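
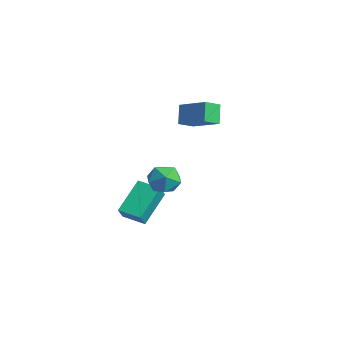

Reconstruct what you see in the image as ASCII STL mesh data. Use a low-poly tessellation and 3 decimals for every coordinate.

solid 
facet normal -0.496 0.324 0.805
outer loop
vertex -2.714 2.224 4.259
vertex -1.367 2.737 4.883
vertex -2.834 3.024 3.863
endloop
endfacet
facet normal -0.858 -0.325 -0.397
outer loop
vertex -2.313 2.683 3.017
vertex -2.714 2.224 4.259
vertex -2.834 3.024 3.863
endloop
endfacet
facet normal -0.497 0.324 0.805
outer loop
vertex -2.834 3.024 3.863
vertex -1.367 2.737 4.883
vertex -1.488 3.536 4.487
endloop
endfacet
facet normal -0.134 0.888 -0.440
outer loop
vertex -1.488 3.536 4.487
vertex -2.313 2.683 3.017
vertex -2.834 3.024 3.863
endloop
endfacet
facet normal 0.134 -0.888 0.440
outer loop
vertex -2.714 2.224 4.259
vertex -0.846 2.396 4.037
vertex -1.367 2.737 4.883
endloop
endfacet
facet normal -0.857 -0.327 -0.398
outer loop
vertex -2.192 1.884 3.413
vertex -2.714 2.224 4.259
vertex -2.313 2.683 3.017
endloop
endfacet
facet normal 0.134 -0.888 0.440
outer loop
vertex -2.192 1.884 3.413
vertex -0.846 2.396 4.037
vertex -2.714 2.224 4.259
endloop
endfacet
facet normal 0.858 0.327 0.397
outer loop
vertex -1.367 2.737 4.883
vertex -0.846 2.396 4.037
vertex -1.488 3.536 4.487
endloop
endfacet
facet normal -0.134 0.888 -0.440
outer loop
vertex -0.966 3.196 3.641
vertex -2.313 2.683 3.017
vertex -1.488 3.536 4.487
endloop
endfacet
facet normal 0.858 0.326 0.398
outer loop
vertex -1.488 3.536 4.487
vertex -0.846 2.396 4.037
vertex -0.966 3.196 3.641
endloop
endfacet
facet normal 0.496 -0.324 -0.805
outer loop
vertex -0.966 3.196 3.641
vertex -2.192 1.884 3.413
vertex -2.313 2.683 3.017
endloop
endfacet
facet normal 0.497 -0.324 -0.805
outer loop
vertex -0.846 2.396 4.037
vertex -2.192 1.884 3.413
vertex -0.966 3.196 3.641
endloop
endfacet
facet normal -0.376 0.223 0.900
outer loop
vertex 0.376 0.291 2.358
vertex -0.392 0.171 2.067
vertex 0.029 -0.463 2.4
endloop
endfacet
facet normal 0.272 -0.072 0.960
outer loop
vertex 0.376 0.291 2.358
vertex 0.029 -0.463 2.4
vertex 0.826 -0.384 2.18
endloop
endfacet
facet normal 0.733 0.332 0.595
outer loop
vertex 0.376 0.291 2.358
vertex 0.826 -0.384 2.18
vertex 0.898 0.298 1.711
endloop
endfacet
facet normal 0.370 0.876 0.308
outer loop
vertex 0.376 0.291 2.358
vertex 0.898 0.298 1.711
vertex 0.144 0.641 1.641
endloop
endfacet
facet normal -0.315 0.809 0.497
outer loop
vertex 0.376 0.291 2.358
vertex 0.144 0.641 1.641
vertex -0.392 0.171 2.067
endloop
endfacet
facet normal 0.251 -0.716 0.652
outer loop
vertex 0.826 -0.384 2.18
vertex 0.029 -0.463 2.4
vertex 0.336 -0.921 1.779
endloop
endfacet
facet normal -0.797 -0.238 0.555
outer loop
vertex 0.029 -0.463 2.4
vertex -0.392 0.171 2.067
vertex -0.418 -0.578 1.709
endloop
endfacet
facet normal -0.698 0.709 -0.096
outer loop
vertex -0.392 0.171 2.067
vertex 0.144 0.641 1.641
vertex -0.346 0.104 1.24
endloop
endfacet
facet normal 0.410 0.819 -0.401
outer loop
vertex 0.144 0.641 1.641
vertex 0.898 0.298 1.711
vertex 0.451 0.183 1.02
endloop
endfacet
facet normal 0.996 -0.064 0.061
outer loop
vertex 0.898 0.298 1.711
vertex 0.826 -0.384 2.18
vertex 0.872 -0.451 1.353
endloop
endfacet
facet normal -0.370 -0.876 -0.308
outer loop
vertex 0.104 -0.571 1.062
vertex 0.336 -0.921 1.779
vertex -0.418 -0.578 1.709
endloop
endfacet
facet normal -0.733 -0.332 -0.595
outer loop
vertex 0.104 -0.571 1.062
vertex -0.418 -0.578 1.709
vertex -0.346 0.104 1.24
endloop
endfacet
facet normal -0.272 0.072 -0.960
outer loop
vertex 0.104 -0.571 1.062
vertex -0.346 0.104 1.24
vertex 0.451 0.183 1.02
endloop
endfacet
facet normal 0.376 -0.223 -0.900
outer loop
vertex 0.104 -0.571 1.062
vertex 0.451 0.183 1.02
vertex 0.872 -0.451 1.353
endloop
endfacet
facet normal 0.315 -0.809 -0.497
outer loop
vertex 0.104 -0.571 1.062
vertex 0.872 -0.451 1.353
vertex 0.336 -0.921 1.779
endloop
endfacet
facet normal -0.410 -0.819 0.401
outer loop
vertex -0.418 -0.578 1.709
vertex 0.336 -0.921 1.779
vertex 0.029 -0.463 2.4
endloop
endfacet
facet normal -0.996 0.064 -0.061
outer loop
vertex -0.346 0.104 1.24
vertex -0.418 -0.578 1.709
vertex -0.392 0.171 2.067
endloop
endfacet
facet normal -0.251 0.716 -0.652
outer loop
vertex 0.451 0.183 1.02
vertex -0.346 0.104 1.24
vertex 0.144 0.641 1.641
endloop
endfacet
facet normal 0.797 0.238 -0.555
outer loop
vertex 0.872 -0.451 1.353
vertex 0.451 0.183 1.02
vertex 0.898 0.298 1.711
endloop
endfacet
facet normal 0.698 -0.709 0.096
outer loop
vertex 0.336 -0.921 1.779
vertex 0.872 -0.451 1.353
vertex 0.826 -0.384 2.18
endloop
endfacet
facet normal -0.453 0.461 -0.763
outer loop
vertex -3.606 0.875 -0.894
vertex -2.683 1.483 -1.074
vertex -2.967 -0.444 -2.071
endloop
endfacet
facet normal -0.825 -0.543 0.160
outer loop
vertex -2.537 -0.883 -1.346
vertex -3.606 0.875 -0.894
vertex -2.967 -0.444 -2.071
endloop
endfacet
facet normal -0.453 0.461 -0.763
outer loop
vertex -2.967 -0.444 -2.071
vertex -2.683 1.483 -1.074
vertex -2.044 0.164 -2.251
endloop
endfacet
facet normal 0.340 -0.701 -0.626
outer loop
vertex -2.044 0.164 -2.251
vertex -2.537 -0.883 -1.346
vertex -2.967 -0.444 -2.071
endloop
endfacet
facet normal -0.340 0.701 0.626
outer loop
vertex -3.606 0.875 -0.894
vertex -2.253 1.044 -0.349
vertex -2.683 1.483 -1.074
endloop
endfacet
facet normal -0.825 -0.543 0.160
outer loop
vertex -3.176 0.436 -0.169
vertex -3.606 0.875 -0.894
vertex -2.537 -0.883 -1.346
endloop
endfacet
facet normal -0.340 0.701 0.626
outer loop
vertex -3.176 0.436 -0.169
vertex -2.253 1.044 -0.349
vertex -3.606 0.875 -0.894
endloop
endfacet
facet normal 0.825 0.543 -0.160
outer loop
vertex -2.683 1.483 -1.074
vertex -2.253 1.044 -0.349
vertex -2.044 0.164 -2.251
endloop
endfacet
facet normal 0.340 -0.701 -0.626
outer loop
vertex -1.614 -0.275 -1.526
vertex -2.537 -0.883 -1.346
vertex -2.044 0.164 -2.251
endloop
endfacet
facet normal 0.825 0.543 -0.160
outer loop
vertex -2.044 0.164 -2.251
vertex -2.253 1.044 -0.349
vertex -1.614 -0.275 -1.526
endloop
endfacet
facet normal 0.453 -0.461 0.763
outer loop
vertex -1.614 -0.275 -1.526
vertex -3.176 0.436 -0.169
vertex -2.537 -0.883 -1.346
endloop
endfacet
facet normal 0.453 -0.461 0.763
outer loop
vertex -2.253 1.044 -0.349
vertex -3.176 0.436 -0.169
vertex -1.614 -0.275 -1.526
endloop
endfacet

endsolid


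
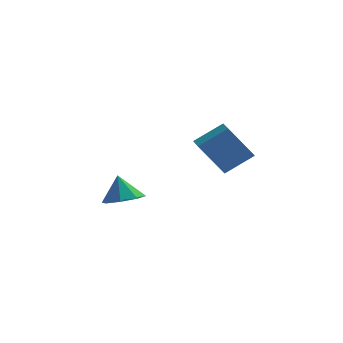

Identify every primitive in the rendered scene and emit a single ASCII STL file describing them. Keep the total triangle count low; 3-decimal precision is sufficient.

solid 
facet normal 0.250 -0.272 -0.929
outer loop
vertex -1.221 3.808 -1.81
vertex -2.179 3.704 -2.037
vertex -1.527 4.447 -2.079
endloop
endfacet
facet normal 0.594 0.537 0.600
outer loop
vertex -1.221 3.808 -1.81
vertex -1.527 4.447 -2.079
vertex -2.521 4.076 -0.763
endloop
endfacet
facet normal 0.250 -0.272 -0.930
outer loop
vertex -1.527 4.447 -2.079
vertex -2.179 3.704 -2.037
vertex -2.214 4.651 -2.323
endloop
endfacet
facet normal 0.143 0.919 0.367
outer loop
vertex -1.527 4.447 -2.079
vertex -2.214 4.651 -2.323
vertex -2.521 4.076 -0.763
endloop
endfacet
facet normal 0.248 -0.272 -0.930
outer loop
vertex -2.214 4.651 -2.323
vertex -2.179 3.704 -2.037
vertex -2.881 4.301 -2.399
endloop
endfacet
facet normal -0.473 0.853 0.221
outer loop
vertex -2.214 4.651 -2.323
vertex -2.881 4.301 -2.399
vertex -2.521 4.076 -0.763
endloop
endfacet
facet normal 0.249 -0.271 -0.930
outer loop
vertex -2.881 4.301 -2.399
vertex -2.179 3.704 -2.037
vertex -3.137 3.6 -2.263
endloop
endfacet
facet normal -0.893 0.374 0.248
outer loop
vertex -2.881 4.301 -2.399
vertex -3.137 3.6 -2.263
vertex -2.521 4.076 -0.763
endloop
endfacet
facet normal 0.249 -0.271 -0.930
outer loop
vertex -3.137 3.6 -2.263
vertex -2.179 3.704 -2.037
vertex -2.832 2.961 -1.995
endloop
endfacet
facet normal -0.871 -0.234 0.432
outer loop
vertex -3.137 3.6 -2.263
vertex -2.832 2.961 -1.995
vertex -2.521 4.076 -0.763
endloop
endfacet
facet normal 0.249 -0.272 -0.930
outer loop
vertex -2.832 2.961 -1.995
vertex -2.179 3.704 -2.037
vertex -2.144 2.757 -1.751
endloop
endfacet
facet normal -0.419 -0.618 0.665
outer loop
vertex -2.832 2.961 -1.995
vertex -2.144 2.757 -1.751
vertex -2.521 4.076 -0.763
endloop
endfacet
facet normal 0.249 -0.272 -0.930
outer loop
vertex -2.144 2.757 -1.751
vertex -2.179 3.704 -2.037
vertex -1.477 3.108 -1.675
endloop
endfacet
facet normal 0.198 -0.551 0.811
outer loop
vertex -2.144 2.757 -1.751
vertex -1.477 3.108 -1.675
vertex -2.521 4.076 -0.763
endloop
endfacet
facet normal 0.250 -0.271 -0.930
outer loop
vertex -1.477 3.108 -1.675
vertex -2.179 3.704 -2.037
vertex -1.221 3.808 -1.81
endloop
endfacet
facet normal 0.616 -0.074 0.784
outer loop
vertex -1.477 3.108 -1.675
vertex -1.221 3.808 -1.81
vertex -2.521 4.076 -0.763
endloop
endfacet
facet normal -0.563 -0.118 0.818
outer loop
vertex 2.863 -0.156 4.09
vertex 2.533 0.762 3.995
vertex 1.708 -0.661 3.223
endloop
endfacet
facet normal 0.336 -0.937 0.098
outer loop
vertex 2.767 -0.442 1.685
vertex 2.863 -0.156 4.09
vertex 1.708 -0.661 3.223
endloop
endfacet
facet normal -0.563 -0.117 0.818
outer loop
vertex 1.708 -0.661 3.223
vertex 2.533 0.762 3.995
vertex 1.378 0.257 3.127
endloop
endfacet
facet normal -0.755 -0.331 -0.567
outer loop
vertex 1.378 0.257 3.127
vertex 2.767 -0.442 1.685
vertex 1.708 -0.661 3.223
endloop
endfacet
facet normal 0.755 0.330 0.567
outer loop
vertex 2.863 -0.156 4.09
vertex 3.592 0.981 2.457
vertex 2.533 0.762 3.995
endloop
endfacet
facet normal 0.336 -0.937 0.098
outer loop
vertex 3.922 0.063 2.553
vertex 2.863 -0.156 4.09
vertex 2.767 -0.442 1.685
endloop
endfacet
facet normal 0.755 0.331 0.567
outer loop
vertex 3.922 0.063 2.553
vertex 3.592 0.981 2.457
vertex 2.863 -0.156 4.09
endloop
endfacet
facet normal -0.336 0.937 -0.098
outer loop
vertex 2.533 0.762 3.995
vertex 3.592 0.981 2.457
vertex 1.378 0.257 3.127
endloop
endfacet
facet normal -0.755 -0.330 -0.567
outer loop
vertex 2.437 0.476 1.59
vertex 2.767 -0.442 1.685
vertex 1.378 0.257 3.127
endloop
endfacet
facet normal -0.336 0.937 -0.098
outer loop
vertex 1.378 0.257 3.127
vertex 3.592 0.981 2.457
vertex 2.437 0.476 1.59
endloop
endfacet
facet normal 0.563 0.118 -0.818
outer loop
vertex 2.437 0.476 1.59
vertex 3.922 0.063 2.553
vertex 2.767 -0.442 1.685
endloop
endfacet
facet normal 0.563 0.117 -0.818
outer loop
vertex 3.592 0.981 2.457
vertex 3.922 0.063 2.553
vertex 2.437 0.476 1.59
endloop
endfacet

endsolid


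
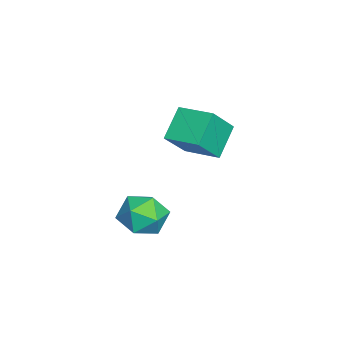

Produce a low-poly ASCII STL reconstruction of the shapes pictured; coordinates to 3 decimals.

solid 
facet normal -0.969 -0.012 -0.245
outer loop
vertex 2.99 2.336 0.284
vertex 2.901 1.346 0.686
vertex 2.731 2.197 1.315
endloop
endfacet
facet normal -0.752 0.651 -0.101
outer loop
vertex 2.99 2.336 0.284
vertex 2.731 2.197 1.315
vertex 3.43 2.961 1.036
endloop
endfacet
facet normal -0.216 0.809 -0.546
outer loop
vertex 2.99 2.336 0.284
vertex 3.43 2.961 1.036
vertex 4.033 2.581 0.234
endloop
endfacet
facet normal -0.103 0.244 -0.964
outer loop
vertex 2.99 2.336 0.284
vertex 4.033 2.581 0.234
vertex 3.706 1.583 0.017
endloop
endfacet
facet normal -0.569 -0.265 -0.779
outer loop
vertex 2.99 2.336 0.284
vertex 3.706 1.583 0.017
vertex 2.901 1.346 0.686
endloop
endfacet
facet normal -0.496 0.660 0.565
outer loop
vertex 3.43 2.961 1.036
vertex 2.731 2.197 1.315
vertex 3.614 2.357 1.903
endloop
endfacet
facet normal -0.847 -0.415 0.332
outer loop
vertex 2.731 2.197 1.315
vertex 2.901 1.346 0.686
vertex 3.287 1.359 1.686
endloop
endfacet
facet normal -0.199 -0.823 -0.531
outer loop
vertex 2.901 1.346 0.686
vertex 3.706 1.583 0.017
vertex 3.89 0.979 0.884
endloop
endfacet
facet normal 0.554 -0.001 -0.832
outer loop
vertex 3.706 1.583 0.017
vertex 4.033 2.581 0.234
vertex 4.589 1.743 0.605
endloop
endfacet
facet normal 0.371 0.916 -0.155
outer loop
vertex 4.033 2.581 0.234
vertex 3.43 2.961 1.036
vertex 4.419 2.594 1.234
endloop
endfacet
facet normal 0.103 -0.244 0.964
outer loop
vertex 4.33 1.604 1.636
vertex 3.614 2.357 1.903
vertex 3.287 1.359 1.686
endloop
endfacet
facet normal 0.216 -0.809 0.546
outer loop
vertex 4.33 1.604 1.636
vertex 3.287 1.359 1.686
vertex 3.89 0.979 0.884
endloop
endfacet
facet normal 0.752 -0.651 0.101
outer loop
vertex 4.33 1.604 1.636
vertex 3.89 0.979 0.884
vertex 4.589 1.743 0.605
endloop
endfacet
facet normal 0.969 0.012 0.245
outer loop
vertex 4.33 1.604 1.636
vertex 4.589 1.743 0.605
vertex 4.419 2.594 1.234
endloop
endfacet
facet normal 0.569 0.265 0.779
outer loop
vertex 4.33 1.604 1.636
vertex 4.419 2.594 1.234
vertex 3.614 2.357 1.903
endloop
endfacet
facet normal -0.554 0.001 0.832
outer loop
vertex 3.287 1.359 1.686
vertex 3.614 2.357 1.903
vertex 2.731 2.197 1.315
endloop
endfacet
facet normal -0.371 -0.916 0.155
outer loop
vertex 3.89 0.979 0.884
vertex 3.287 1.359 1.686
vertex 2.901 1.346 0.686
endloop
endfacet
facet normal 0.496 -0.660 -0.565
outer loop
vertex 4.589 1.743 0.605
vertex 3.89 0.979 0.884
vertex 3.706 1.583 0.017
endloop
endfacet
facet normal 0.847 0.415 -0.332
outer loop
vertex 4.419 2.594 1.234
vertex 4.589 1.743 0.605
vertex 4.033 2.581 0.234
endloop
endfacet
facet normal 0.199 0.823 0.531
outer loop
vertex 3.614 2.357 1.903
vertex 4.419 2.594 1.234
vertex 3.43 2.961 1.036
endloop
endfacet
facet normal -0.543 0.405 -0.736
outer loop
vertex -1.733 3.551 2.802
vertex -0.972 4.954 3.012
vertex -0.609 3.102 1.726
endloop
endfacet
facet normal -0.473 -0.871 -0.130
outer loop
vertex 0.352 2.386 3.028
vertex -1.733 3.551 2.802
vertex -0.609 3.102 1.726
endloop
endfacet
facet normal -0.543 0.404 -0.736
outer loop
vertex -0.609 3.102 1.726
vertex -0.972 4.954 3.012
vertex 0.152 4.505 1.935
endloop
endfacet
facet normal 0.694 -0.277 -0.665
outer loop
vertex 0.152 4.505 1.935
vertex 0.352 2.386 3.028
vertex -0.609 3.102 1.726
endloop
endfacet
facet normal -0.694 0.277 0.665
outer loop
vertex -1.733 3.551 2.802
vertex -0.011 4.238 4.314
vertex -0.972 4.954 3.012
endloop
endfacet
facet normal -0.473 -0.871 -0.130
outer loop
vertex -0.772 2.835 4.105
vertex -1.733 3.551 2.802
vertex 0.352 2.386 3.028
endloop
endfacet
facet normal -0.694 0.277 0.664
outer loop
vertex -0.772 2.835 4.105
vertex -0.011 4.238 4.314
vertex -1.733 3.551 2.802
endloop
endfacet
facet normal 0.473 0.871 0.130
outer loop
vertex -0.972 4.954 3.012
vertex -0.011 4.238 4.314
vertex 0.152 4.505 1.935
endloop
endfacet
facet normal 0.694 -0.277 -0.664
outer loop
vertex 1.113 3.789 3.238
vertex 0.352 2.386 3.028
vertex 0.152 4.505 1.935
endloop
endfacet
facet normal 0.473 0.872 0.130
outer loop
vertex 0.152 4.505 1.935
vertex -0.011 4.238 4.314
vertex 1.113 3.789 3.238
endloop
endfacet
facet normal 0.543 -0.405 0.736
outer loop
vertex 1.113 3.789 3.238
vertex -0.772 2.835 4.105
vertex 0.352 2.386 3.028
endloop
endfacet
facet normal 0.543 -0.404 0.736
outer loop
vertex -0.011 4.238 4.314
vertex -0.772 2.835 4.105
vertex 1.113 3.789 3.238
endloop
endfacet

endsolid


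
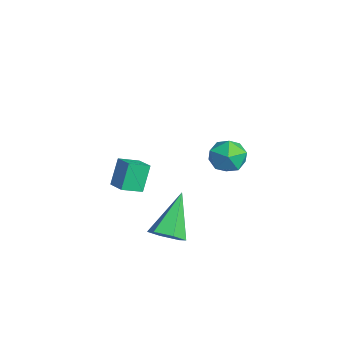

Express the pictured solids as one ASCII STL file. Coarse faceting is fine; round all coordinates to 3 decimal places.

solid 
facet normal -0.031 0.669 0.742
outer loop
vertex 1.231 3.443 3.141
vertex 1.635 2.868 3.676
vertex 2.113 3.429 3.19
endloop
endfacet
facet normal 0.010 0.994 0.108
outer loop
vertex 1.231 3.443 3.141
vertex 2.113 3.429 3.19
vertex 1.715 3.518 2.406
endloop
endfacet
facet normal -0.550 0.786 -0.282
outer loop
vertex 1.231 3.443 3.141
vertex 1.715 3.518 2.406
vertex 0.991 3.012 2.408
endloop
endfacet
facet normal -0.937 0.332 0.112
outer loop
vertex 1.231 3.443 3.141
vertex 0.991 3.012 2.408
vertex 0.942 2.61 3.193
endloop
endfacet
facet normal -0.615 0.260 0.744
outer loop
vertex 1.231 3.443 3.141
vertex 0.942 2.61 3.193
vertex 1.635 2.868 3.676
endloop
endfacet
facet normal 0.602 0.768 -0.218
outer loop
vertex 1.715 3.518 2.406
vertex 2.113 3.429 3.19
vertex 2.418 2.99 2.487
endloop
endfacet
facet normal 0.537 0.242 0.808
outer loop
vertex 2.113 3.429 3.19
vertex 1.635 2.868 3.676
vertex 2.369 2.588 3.272
endloop
endfacet
facet normal -0.409 -0.420 0.810
outer loop
vertex 1.635 2.868 3.676
vertex 0.942 2.61 3.193
vertex 1.645 2.082 3.274
endloop
endfacet
facet normal -0.929 -0.303 -0.213
outer loop
vertex 0.942 2.61 3.193
vertex 0.991 3.012 2.408
vertex 1.247 2.171 2.49
endloop
endfacet
facet normal -0.303 0.431 -0.850
outer loop
vertex 0.991 3.012 2.408
vertex 1.715 3.518 2.406
vertex 1.725 2.732 2.004
endloop
endfacet
facet normal 0.937 -0.332 -0.112
outer loop
vertex 2.129 2.157 2.539
vertex 2.418 2.99 2.487
vertex 2.369 2.588 3.272
endloop
endfacet
facet normal 0.550 -0.786 0.282
outer loop
vertex 2.129 2.157 2.539
vertex 2.369 2.588 3.272
vertex 1.645 2.082 3.274
endloop
endfacet
facet normal -0.010 -0.994 -0.108
outer loop
vertex 2.129 2.157 2.539
vertex 1.645 2.082 3.274
vertex 1.247 2.171 2.49
endloop
endfacet
facet normal 0.031 -0.669 -0.742
outer loop
vertex 2.129 2.157 2.539
vertex 1.247 2.171 2.49
vertex 1.725 2.732 2.004
endloop
endfacet
facet normal 0.615 -0.260 -0.744
outer loop
vertex 2.129 2.157 2.539
vertex 1.725 2.732 2.004
vertex 2.418 2.99 2.487
endloop
endfacet
facet normal 0.929 0.303 0.213
outer loop
vertex 2.369 2.588 3.272
vertex 2.418 2.99 2.487
vertex 2.113 3.429 3.19
endloop
endfacet
facet normal 0.303 -0.431 0.850
outer loop
vertex 1.645 2.082 3.274
vertex 2.369 2.588 3.272
vertex 1.635 2.868 3.676
endloop
endfacet
facet normal -0.602 -0.768 0.218
outer loop
vertex 1.247 2.171 2.49
vertex 1.645 2.082 3.274
vertex 0.942 2.61 3.193
endloop
endfacet
facet normal -0.537 -0.242 -0.808
outer loop
vertex 1.725 2.732 2.004
vertex 1.247 2.171 2.49
vertex 0.991 3.012 2.408
endloop
endfacet
facet normal 0.409 0.420 -0.810
outer loop
vertex 2.418 2.99 2.487
vertex 1.725 2.732 2.004
vertex 1.715 3.518 2.406
endloop
endfacet
facet normal -0.940 -0.208 -0.271
outer loop
vertex -4.194 -0.006 -0.66
vertex -4.289 0.94 -1.056
vertex -3.74 -0.47 -1.878
endloop
endfacet
facet normal 0.092 -0.919 0.384
outer loop
vertex -2.791 -0.26 -1.604
vertex -4.194 -0.006 -0.66
vertex -3.74 -0.47 -1.878
endloop
endfacet
facet normal -0.940 -0.208 -0.271
outer loop
vertex -3.74 -0.47 -1.878
vertex -4.289 0.94 -1.056
vertex -3.835 0.476 -2.274
endloop
endfacet
facet normal 0.329 -0.336 -0.882
outer loop
vertex -3.835 0.476 -2.274
vertex -2.791 -0.26 -1.604
vertex -3.74 -0.47 -1.878
endloop
endfacet
facet normal -0.329 0.336 0.882
outer loop
vertex -4.194 -0.006 -0.66
vertex -3.34 1.15 -0.782
vertex -4.289 0.94 -1.056
endloop
endfacet
facet normal 0.092 -0.919 0.384
outer loop
vertex -3.245 0.204 -0.386
vertex -4.194 -0.006 -0.66
vertex -2.791 -0.26 -1.604
endloop
endfacet
facet normal -0.329 0.336 0.882
outer loop
vertex -3.245 0.204 -0.386
vertex -3.34 1.15 -0.782
vertex -4.194 -0.006 -0.66
endloop
endfacet
facet normal -0.092 0.919 -0.384
outer loop
vertex -4.289 0.94 -1.056
vertex -3.34 1.15 -0.782
vertex -3.835 0.476 -2.274
endloop
endfacet
facet normal 0.329 -0.336 -0.882
outer loop
vertex -2.886 0.686 -2.0
vertex -2.791 -0.26 -1.604
vertex -3.835 0.476 -2.274
endloop
endfacet
facet normal -0.092 0.919 -0.384
outer loop
vertex -3.835 0.476 -2.274
vertex -3.34 1.15 -0.782
vertex -2.886 0.686 -2.0
endloop
endfacet
facet normal 0.940 0.208 0.271
outer loop
vertex -2.886 0.686 -2.0
vertex -3.245 0.204 -0.386
vertex -2.791 -0.26 -1.604
endloop
endfacet
facet normal 0.940 0.208 0.271
outer loop
vertex -3.34 1.15 -0.782
vertex -3.245 0.204 -0.386
vertex -2.886 0.686 -2.0
endloop
endfacet
facet normal 0.542 -0.454 -0.707
outer loop
vertex 1.672 1.14 -1.794
vertex 1.206 0.481 -1.728
vertex 1.009 1.064 -2.254
endloop
endfacet
facet normal 0.017 0.982 -0.187
outer loop
vertex 1.672 1.14 -1.794
vertex 1.009 1.064 -2.254
vertex 0.014 1.479 -0.172
endloop
endfacet
facet normal 0.542 -0.454 -0.707
outer loop
vertex 1.009 1.064 -2.254
vertex 1.206 0.481 -1.728
vertex 0.544 0.405 -2.187
endloop
endfacet
facet normal -0.749 0.482 -0.454
outer loop
vertex 1.009 1.064 -2.254
vertex 0.544 0.405 -2.187
vertex 0.014 1.479 -0.172
endloop
endfacet
facet normal 0.542 -0.454 -0.707
outer loop
vertex 0.544 0.405 -2.187
vertex 1.206 0.481 -1.728
vertex 0.741 -0.179 -1.661
endloop
endfacet
facet normal -0.931 -0.361 -0.052
outer loop
vertex 0.544 0.405 -2.187
vertex 0.741 -0.179 -1.661
vertex 0.014 1.479 -0.172
endloop
endfacet
facet normal 0.542 -0.454 -0.707
outer loop
vertex 0.741 -0.179 -1.661
vertex 1.206 0.481 -1.728
vertex 1.403 -0.103 -1.202
endloop
endfacet
facet normal -0.347 -0.706 0.617
outer loop
vertex 0.741 -0.179 -1.661
vertex 1.403 -0.103 -1.202
vertex 0.014 1.479 -0.172
endloop
endfacet
facet normal 0.542 -0.454 -0.707
outer loop
vertex 1.403 -0.103 -1.202
vertex 1.206 0.481 -1.728
vertex 1.869 0.556 -1.268
endloop
endfacet
facet normal 0.419 -0.208 0.884
outer loop
vertex 1.403 -0.103 -1.202
vertex 1.869 0.556 -1.268
vertex 0.014 1.479 -0.172
endloop
endfacet
facet normal 0.542 -0.454 -0.707
outer loop
vertex 1.869 0.556 -1.268
vertex 1.206 0.481 -1.728
vertex 1.672 1.14 -1.794
endloop
endfacet
facet normal 0.602 0.637 0.482
outer loop
vertex 1.869 0.556 -1.268
vertex 1.672 1.14 -1.794
vertex 0.014 1.479 -0.172
endloop
endfacet

endsolid


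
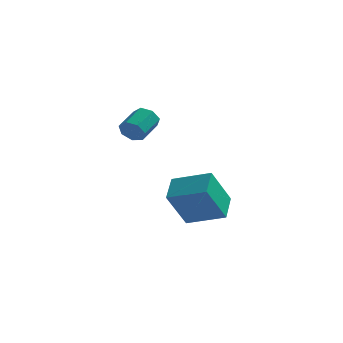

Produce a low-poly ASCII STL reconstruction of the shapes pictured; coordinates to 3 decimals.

solid 
facet normal -0.283 -0.878 -0.385
outer loop
vertex 1.262 1.029 1.945
vertex 0.974 1.306 1.525
vertex 1.525 1.127 1.528
endloop
endfacet
facet normal 0.804 -0.437 0.404
outer loop
vertex 1.262 1.029 1.945
vertex 1.525 1.127 1.528
vertex 1.595 2.057 2.395
endloop
endfacet
facet normal 0.804 -0.437 0.404
outer loop
vertex 1.595 2.057 2.395
vertex 1.525 1.127 1.528
vertex 1.858 2.155 1.977
endloop
endfacet
facet normal 0.284 0.879 0.384
outer loop
vertex 1.595 2.057 2.395
vertex 1.858 2.155 1.977
vertex 1.306 2.334 1.975
endloop
endfacet
facet normal -0.284 -0.879 -0.383
outer loop
vertex 1.525 1.127 1.528
vertex 0.974 1.306 1.525
vertex 1.373 1.359 1.108
endloop
endfacet
facet normal 0.910 -0.122 -0.396
outer loop
vertex 1.525 1.127 1.528
vertex 1.373 1.359 1.108
vertex 1.858 2.155 1.977
endloop
endfacet
facet normal 0.910 -0.122 -0.396
outer loop
vertex 1.858 2.155 1.977
vertex 1.373 1.359 1.108
vertex 1.706 2.387 1.557
endloop
endfacet
facet normal 0.284 0.879 0.383
outer loop
vertex 1.858 2.155 1.977
vertex 1.706 2.387 1.557
vertex 1.306 2.334 1.975
endloop
endfacet
facet normal -0.285 -0.878 -0.384
outer loop
vertex 1.373 1.359 1.108
vertex 0.974 1.306 1.525
vertex 0.92 1.552 1.003
endloop
endfacet
facet normal 0.330 0.286 -0.900
outer loop
vertex 1.373 1.359 1.108
vertex 0.92 1.552 1.003
vertex 1.706 2.387 1.557
endloop
endfacet
facet normal 0.330 0.286 -0.900
outer loop
vertex 1.706 2.387 1.557
vertex 0.92 1.552 1.003
vertex 1.253 2.58 1.452
endloop
endfacet
facet normal 0.285 0.878 0.384
outer loop
vertex 1.706 2.387 1.557
vertex 1.253 2.58 1.452
vertex 1.306 2.334 1.975
endloop
endfacet
facet normal -0.284 -0.878 -0.385
outer loop
vertex 0.92 1.552 1.003
vertex 0.974 1.306 1.525
vertex 0.508 1.559 1.291
endloop
endfacet
facet normal -0.498 0.477 -0.724
outer loop
vertex 0.92 1.552 1.003
vertex 0.508 1.559 1.291
vertex 1.253 2.58 1.452
endloop
endfacet
facet normal -0.497 0.477 -0.725
outer loop
vertex 1.253 2.58 1.452
vertex 0.508 1.559 1.291
vertex 0.84 2.587 1.74
endloop
endfacet
facet normal 0.283 0.879 0.385
outer loop
vertex 1.253 2.58 1.452
vertex 0.84 2.587 1.74
vertex 1.306 2.334 1.975
endloop
endfacet
facet normal -0.284 -0.879 -0.384
outer loop
vertex 0.508 1.559 1.291
vertex 0.974 1.306 1.525
vertex 0.446 1.376 1.756
endloop
endfacet
facet normal -0.951 0.309 -0.005
outer loop
vertex 0.508 1.559 1.291
vertex 0.446 1.376 1.756
vertex 0.84 2.587 1.74
endloop
endfacet
facet normal -0.951 0.309 -0.003
outer loop
vertex 0.84 2.587 1.74
vertex 0.446 1.376 1.756
vertex 0.779 2.404 2.205
endloop
endfacet
facet normal 0.284 0.879 0.383
outer loop
vertex 0.84 2.587 1.74
vertex 0.779 2.404 2.205
vertex 1.306 2.334 1.975
endloop
endfacet
facet normal -0.284 -0.878 -0.384
outer loop
vertex 0.446 1.376 1.756
vertex 0.974 1.306 1.525
vertex 0.782 1.14 2.047
endloop
endfacet
facet normal -0.688 -0.092 0.720
outer loop
vertex 0.446 1.376 1.756
vertex 0.782 1.14 2.047
vertex 0.779 2.404 2.205
endloop
endfacet
facet normal -0.689 -0.092 0.719
outer loop
vertex 0.779 2.404 2.205
vertex 0.782 1.14 2.047
vertex 1.114 2.168 2.496
endloop
endfacet
facet normal 0.285 0.878 0.385
outer loop
vertex 0.779 2.404 2.205
vertex 1.114 2.168 2.496
vertex 1.306 2.334 1.975
endloop
endfacet
facet normal -0.285 -0.878 -0.384
outer loop
vertex 0.782 1.14 2.047
vertex 0.974 1.306 1.525
vertex 1.262 1.029 1.945
endloop
endfacet
facet normal 0.093 -0.424 0.901
outer loop
vertex 0.782 1.14 2.047
vertex 1.262 1.029 1.945
vertex 1.114 2.168 2.496
endloop
endfacet
facet normal 0.091 -0.424 0.901
outer loop
vertex 1.114 2.168 2.496
vertex 1.262 1.029 1.945
vertex 1.595 2.057 2.395
endloop
endfacet
facet normal 0.283 0.879 0.384
outer loop
vertex 1.114 2.168 2.496
vertex 1.595 2.057 2.395
vertex 1.306 2.334 1.975
endloop
endfacet
facet normal -0.325 -0.415 0.849
outer loop
vertex 3.62 2.431 -1.803
vertex 3.581 3.613 -1.24
vertex 1.994 2.629 -2.329
endloop
endfacet
facet normal 0.029 -0.902 -0.430
outer loop
vertex 2.619 3.427 -3.96
vertex 3.62 2.431 -1.803
vertex 1.994 2.629 -2.329
endloop
endfacet
facet normal -0.326 -0.415 0.850
outer loop
vertex 1.994 2.629 -2.329
vertex 3.581 3.613 -1.24
vertex 1.956 3.811 -1.766
endloop
endfacet
facet normal -0.945 0.115 -0.306
outer loop
vertex 1.956 3.811 -1.766
vertex 2.619 3.427 -3.96
vertex 1.994 2.629 -2.329
endloop
endfacet
facet normal 0.945 -0.115 0.306
outer loop
vertex 3.62 2.431 -1.803
vertex 4.206 4.411 -2.871
vertex 3.581 3.613 -1.24
endloop
endfacet
facet normal 0.029 -0.902 -0.430
outer loop
vertex 4.244 3.229 -3.434
vertex 3.62 2.431 -1.803
vertex 2.619 3.427 -3.96
endloop
endfacet
facet normal 0.945 -0.115 0.305
outer loop
vertex 4.244 3.229 -3.434
vertex 4.206 4.411 -2.871
vertex 3.62 2.431 -1.803
endloop
endfacet
facet normal -0.029 0.902 0.430
outer loop
vertex 3.581 3.613 -1.24
vertex 4.206 4.411 -2.871
vertex 1.956 3.811 -1.766
endloop
endfacet
facet normal -0.945 0.114 -0.306
outer loop
vertex 2.58 4.609 -3.397
vertex 2.619 3.427 -3.96
vertex 1.956 3.811 -1.766
endloop
endfacet
facet normal -0.029 0.902 0.430
outer loop
vertex 1.956 3.811 -1.766
vertex 4.206 4.411 -2.871
vertex 2.58 4.609 -3.397
endloop
endfacet
facet normal 0.326 0.415 -0.849
outer loop
vertex 2.58 4.609 -3.397
vertex 4.244 3.229 -3.434
vertex 2.619 3.427 -3.96
endloop
endfacet
facet normal 0.325 0.415 -0.850
outer loop
vertex 4.206 4.411 -2.871
vertex 4.244 3.229 -3.434
vertex 2.58 4.609 -3.397
endloop
endfacet

endsolid


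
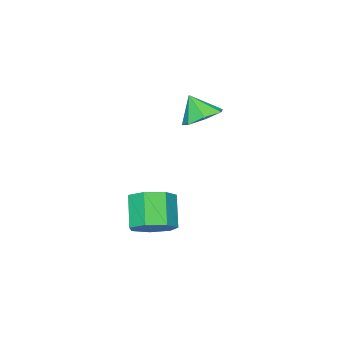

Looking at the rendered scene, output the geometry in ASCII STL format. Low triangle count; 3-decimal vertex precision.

solid 
facet normal 0.402 0.441 -0.802
outer loop
vertex 0.636 -0.961 -2.293
vertex -0.252 -0.498 -2.484
vertex 0.526 -0.169 -1.913
endloop
endfacet
facet normal 0.907 -0.073 0.414
outer loop
vertex 0.636 -0.961 -2.293
vertex 0.526 -0.169 -1.913
vertex -0.059 -1.724 -0.905
endloop
endfacet
facet normal 0.907 -0.073 0.414
outer loop
vertex -0.059 -1.724 -0.905
vertex 0.526 -0.169 -1.913
vertex -0.169 -0.933 -0.525
endloop
endfacet
facet normal -0.402 -0.441 0.802
outer loop
vertex -0.059 -1.724 -0.905
vertex -0.169 -0.933 -0.525
vertex -0.948 -1.262 -1.096
endloop
endfacet
facet normal 0.402 0.441 -0.802
outer loop
vertex 0.526 -0.169 -1.913
vertex -0.252 -0.498 -2.484
vertex -0.17 0.375 -1.963
endloop
endfacet
facet normal 0.468 0.654 0.594
outer loop
vertex 0.526 -0.169 -1.913
vertex -0.17 0.375 -1.963
vertex -0.169 -0.933 -0.525
endloop
endfacet
facet normal 0.468 0.654 0.594
outer loop
vertex -0.169 -0.933 -0.525
vertex -0.17 0.375 -1.963
vertex -0.865 -0.389 -0.575
endloop
endfacet
facet normal -0.402 -0.441 0.803
outer loop
vertex -0.169 -0.933 -0.525
vertex -0.865 -0.389 -0.575
vertex -0.948 -1.262 -1.096
endloop
endfacet
facet normal 0.401 0.441 -0.803
outer loop
vertex -0.17 0.375 -1.963
vertex -0.252 -0.498 -2.484
vertex -0.929 0.261 -2.405
endloop
endfacet
facet normal -0.324 0.888 0.327
outer loop
vertex -0.17 0.375 -1.963
vertex -0.929 0.261 -2.405
vertex -0.865 -0.389 -0.575
endloop
endfacet
facet normal -0.323 0.888 0.327
outer loop
vertex -0.865 -0.389 -0.575
vertex -0.929 0.261 -2.405
vertex -1.624 -0.502 -1.017
endloop
endfacet
facet normal -0.402 -0.441 0.803
outer loop
vertex -0.865 -0.389 -0.575
vertex -1.624 -0.502 -1.017
vertex -0.948 -1.262 -1.096
endloop
endfacet
facet normal 0.402 0.442 -0.802
outer loop
vertex -0.929 0.261 -2.405
vertex -0.252 -0.498 -2.484
vertex -1.178 -0.424 -2.907
endloop
endfacet
facet normal -0.871 0.454 -0.187
outer loop
vertex -0.929 0.261 -2.405
vertex -1.178 -0.424 -2.907
vertex -1.624 -0.502 -1.017
endloop
endfacet
facet normal -0.871 0.454 -0.187
outer loop
vertex -1.624 -0.502 -1.017
vertex -1.178 -0.424 -2.907
vertex -1.873 -1.187 -1.519
endloop
endfacet
facet normal -0.403 -0.441 0.802
outer loop
vertex -1.624 -0.502 -1.017
vertex -1.873 -1.187 -1.519
vertex -0.948 -1.262 -1.096
endloop
endfacet
facet normal 0.402 0.441 -0.802
outer loop
vertex -1.178 -0.424 -2.907
vertex -0.252 -0.498 -2.484
vertex -0.73 -1.165 -3.09
endloop
endfacet
facet normal -0.763 -0.323 -0.560
outer loop
vertex -1.178 -0.424 -2.907
vertex -0.73 -1.165 -3.09
vertex -1.873 -1.187 -1.519
endloop
endfacet
facet normal -0.763 -0.323 -0.560
outer loop
vertex -1.873 -1.187 -1.519
vertex -0.73 -1.165 -3.09
vertex -1.425 -1.929 -1.702
endloop
endfacet
facet normal -0.403 -0.441 0.802
outer loop
vertex -1.873 -1.187 -1.519
vertex -1.425 -1.929 -1.702
vertex -0.948 -1.262 -1.096
endloop
endfacet
facet normal 0.402 0.441 -0.802
outer loop
vertex -0.73 -1.165 -3.09
vertex -0.252 -0.498 -2.484
vertex 0.077 -1.404 -2.817
endloop
endfacet
facet normal -0.080 -0.856 -0.511
outer loop
vertex -0.73 -1.165 -3.09
vertex 0.077 -1.404 -2.817
vertex -1.425 -1.929 -1.702
endloop
endfacet
facet normal -0.080 -0.856 -0.511
outer loop
vertex -1.425 -1.929 -1.702
vertex 0.077 -1.404 -2.817
vertex -0.618 -2.168 -1.429
endloop
endfacet
facet normal -0.402 -0.441 0.802
outer loop
vertex -1.425 -1.929 -1.702
vertex -0.618 -2.168 -1.429
vertex -0.948 -1.262 -1.096
endloop
endfacet
facet normal 0.402 0.441 -0.802
outer loop
vertex 0.077 -1.404 -2.817
vertex -0.252 -0.498 -2.484
vertex 0.636 -0.961 -2.293
endloop
endfacet
facet normal 0.663 -0.745 -0.078
outer loop
vertex 0.077 -1.404 -2.817
vertex 0.636 -0.961 -2.293
vertex -0.618 -2.168 -1.429
endloop
endfacet
facet normal 0.663 -0.744 -0.077
outer loop
vertex -0.618 -2.168 -1.429
vertex 0.636 -0.961 -2.293
vertex -0.059 -1.724 -0.905
endloop
endfacet
facet normal -0.402 -0.441 0.802
outer loop
vertex -0.618 -2.168 -1.429
vertex -0.059 -1.724 -0.905
vertex -0.948 -1.262 -1.096
endloop
endfacet
facet normal -0.148 0.466 -0.873
outer loop
vertex -3.168 -1.683 2.17
vertex -3.769 -1.059 2.605
vertex -2.81 -0.988 2.48
endloop
endfacet
facet normal 0.828 -0.520 0.209
outer loop
vertex -3.168 -1.683 2.17
vertex -2.81 -0.988 2.48
vertex -3.571 -1.681 3.775
endloop
endfacet
facet normal -0.148 0.465 -0.873
outer loop
vertex -2.81 -0.988 2.48
vertex -3.769 -1.059 2.605
vertex -3.174 -0.345 2.884
endloop
endfacet
facet normal 0.826 0.122 0.550
outer loop
vertex -2.81 -0.988 2.48
vertex -3.174 -0.345 2.884
vertex -3.571 -1.681 3.775
endloop
endfacet
facet normal -0.148 0.465 -0.873
outer loop
vertex -3.174 -0.345 2.884
vertex -3.769 -1.059 2.605
vertex -3.986 -0.24 3.078
endloop
endfacet
facet normal 0.262 0.480 0.837
outer loop
vertex -3.174 -0.345 2.884
vertex -3.986 -0.24 3.078
vertex -3.571 -1.681 3.775
endloop
endfacet
facet normal -0.148 0.465 -0.873
outer loop
vertex -3.986 -0.24 3.078
vertex -3.769 -1.059 2.605
vertex -4.635 -0.751 2.916
endloop
endfacet
facet normal -0.438 0.286 0.852
outer loop
vertex -3.986 -0.24 3.078
vertex -4.635 -0.751 2.916
vertex -3.571 -1.681 3.775
endloop
endfacet
facet normal -0.148 0.465 -0.873
outer loop
vertex -4.635 -0.751 2.916
vertex -3.769 -1.059 2.605
vertex -4.632 -1.494 2.52
endloop
endfacet
facet normal -0.747 -0.315 0.585
outer loop
vertex -4.635 -0.751 2.916
vertex -4.632 -1.494 2.52
vertex -3.571 -1.681 3.775
endloop
endfacet
facet normal -0.148 0.465 -0.873
outer loop
vertex -4.632 -1.494 2.52
vertex -3.769 -1.059 2.605
vertex -3.979 -1.909 2.188
endloop
endfacet
facet normal -0.433 -0.870 0.236
outer loop
vertex -4.632 -1.494 2.52
vertex -3.979 -1.909 2.188
vertex -3.571 -1.681 3.775
endloop
endfacet
facet normal -0.149 0.465 -0.873
outer loop
vertex -3.979 -1.909 2.188
vertex -3.769 -1.059 2.605
vertex -3.168 -1.683 2.17
endloop
endfacet
facet normal 0.269 -0.961 0.069
outer loop
vertex -3.979 -1.909 2.188
vertex -3.168 -1.683 2.17
vertex -3.571 -1.681 3.775
endloop
endfacet

endsolid


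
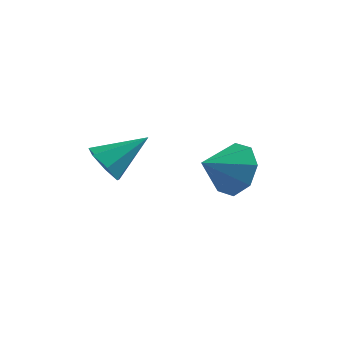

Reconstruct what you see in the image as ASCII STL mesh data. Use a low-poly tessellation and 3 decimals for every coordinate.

solid 
facet normal -0.683 -0.483 -0.548
outer loop
vertex -1.303 -1.277 -0.117
vertex -1.647 -1.356 0.381
vertex -1.655 -0.893 -0.017
endloop
endfacet
facet normal 0.546 0.641 -0.539
outer loop
vertex -1.303 -1.277 -0.117
vertex -1.655 -0.893 -0.017
vertex -0.753 -0.724 1.099
endloop
endfacet
facet normal -0.682 -0.483 -0.549
outer loop
vertex -1.655 -0.893 -0.017
vertex -1.647 -1.356 0.381
vertex -2.0 -0.859 0.382
endloop
endfacet
facet normal -0.039 0.992 -0.119
outer loop
vertex -1.655 -0.893 -0.017
vertex -2.0 -0.859 0.382
vertex -0.753 -0.724 1.099
endloop
endfacet
facet normal -0.682 -0.483 -0.549
outer loop
vertex -2.0 -0.859 0.382
vertex -1.647 -1.356 0.381
vertex -2.08 -1.198 0.78
endloop
endfacet
facet normal -0.395 0.737 0.548
outer loop
vertex -2.0 -0.859 0.382
vertex -2.08 -1.198 0.78
vertex -0.753 -0.724 1.099
endloop
endfacet
facet normal -0.682 -0.482 -0.550
outer loop
vertex -2.08 -1.198 0.78
vertex -1.647 -1.356 0.381
vertex -1.834 -1.657 0.877
endloop
endfacet
facet normal -0.256 0.067 0.964
outer loop
vertex -2.08 -1.198 0.78
vertex -1.834 -1.657 0.877
vertex -0.753 -0.724 1.099
endloop
endfacet
facet normal -0.682 -0.482 -0.550
outer loop
vertex -1.834 -1.657 0.877
vertex -1.647 -1.356 0.381
vertex -1.447 -1.889 0.6
endloop
endfacet
facet normal 0.275 -0.512 0.814
outer loop
vertex -1.834 -1.657 0.877
vertex -1.447 -1.889 0.6
vertex -0.753 -0.724 1.099
endloop
endfacet
facet normal -0.683 -0.482 -0.549
outer loop
vertex -1.447 -1.889 0.6
vertex -1.647 -1.356 0.381
vertex -1.211 -1.72 0.158
endloop
endfacet
facet normal 0.798 -0.565 0.210
outer loop
vertex -1.447 -1.889 0.6
vertex -1.211 -1.72 0.158
vertex -0.753 -0.724 1.099
endloop
endfacet
facet normal -0.683 -0.482 -0.548
outer loop
vertex -1.211 -1.72 0.158
vertex -1.647 -1.356 0.381
vertex -1.303 -1.277 -0.117
endloop
endfacet
facet normal 0.919 -0.052 -0.392
outer loop
vertex -1.211 -1.72 0.158
vertex -1.303 -1.277 -0.117
vertex -0.753 -0.724 1.099
endloop
endfacet
facet normal 0.607 0.612 -0.506
outer loop
vertex 1.149 1.786 -0.511
vertex 0.787 1.55 -1.231
vertex 0.647 2.156 -0.666
endloop
endfacet
facet normal -0.230 0.093 0.969
outer loop
vertex 1.149 1.786 -0.511
vertex 0.647 2.156 -0.666
vertex 0.113 0.87 -0.669
endloop
endfacet
facet normal 0.608 0.612 -0.506
outer loop
vertex 0.647 2.156 -0.666
vertex 0.787 1.55 -1.231
vertex 0.227 2.171 -1.152
endloop
endfacet
facet normal -0.718 0.297 0.630
outer loop
vertex 0.647 2.156 -0.666
vertex 0.227 2.171 -1.152
vertex 0.113 0.87 -0.669
endloop
endfacet
facet normal 0.607 0.612 -0.507
outer loop
vertex 0.227 2.171 -1.152
vertex 0.787 1.55 -1.231
vertex 0.134 1.822 -1.685
endloop
endfacet
facet normal -0.988 0.121 0.093
outer loop
vertex 0.227 2.171 -1.152
vertex 0.134 1.822 -1.685
vertex 0.113 0.87 -0.669
endloop
endfacet
facet normal 0.607 0.613 -0.506
outer loop
vertex 0.134 1.822 -1.685
vertex 0.787 1.55 -1.231
vertex 0.425 1.314 -1.951
endloop
endfacet
facet normal -0.883 -0.333 -0.330
outer loop
vertex 0.134 1.822 -1.685
vertex 0.425 1.314 -1.951
vertex 0.113 0.87 -0.669
endloop
endfacet
facet normal 0.607 0.612 -0.506
outer loop
vertex 0.425 1.314 -1.951
vertex 0.787 1.55 -1.231
vertex 0.927 0.944 -1.796
endloop
endfacet
facet normal -0.466 -0.795 -0.389
outer loop
vertex 0.425 1.314 -1.951
vertex 0.927 0.944 -1.796
vertex 0.113 0.87 -0.669
endloop
endfacet
facet normal 0.608 0.612 -0.506
outer loop
vertex 0.927 0.944 -1.796
vertex 0.787 1.55 -1.231
vertex 1.347 0.929 -1.31
endloop
endfacet
facet normal 0.022 -0.999 -0.050
outer loop
vertex 0.927 0.944 -1.796
vertex 1.347 0.929 -1.31
vertex 0.113 0.87 -0.669
endloop
endfacet
facet normal 0.607 0.612 -0.507
outer loop
vertex 1.347 0.929 -1.31
vertex 0.787 1.55 -1.231
vertex 1.44 1.278 -0.777
endloop
endfacet
facet normal 0.293 -0.823 0.488
outer loop
vertex 1.347 0.929 -1.31
vertex 1.44 1.278 -0.777
vertex 0.113 0.87 -0.669
endloop
endfacet
facet normal 0.607 0.613 -0.506
outer loop
vertex 1.44 1.278 -0.777
vertex 0.787 1.55 -1.231
vertex 1.149 1.786 -0.511
endloop
endfacet
facet normal 0.188 -0.369 0.910
outer loop
vertex 1.44 1.278 -0.777
vertex 1.149 1.786 -0.511
vertex 0.113 0.87 -0.669
endloop
endfacet

endsolid


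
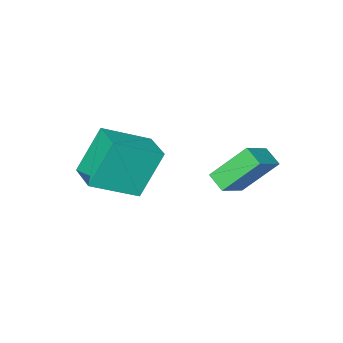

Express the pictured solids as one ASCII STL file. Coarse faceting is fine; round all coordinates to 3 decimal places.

solid 
facet normal -0.818 -0.250 -0.519
outer loop
vertex -2.764 0.639 -4.234
vertex -3.828 1.343 -2.895
vertex -2.75 1.378 -4.612
endloop
endfacet
facet normal 0.575 -0.381 -0.724
outer loop
vertex -1.572 1.737 -3.865
vertex -2.764 0.639 -4.234
vertex -2.75 1.378 -4.612
endloop
endfacet
facet normal -0.818 -0.249 -0.519
outer loop
vertex -2.75 1.378 -4.612
vertex -3.828 1.343 -2.895
vertex -3.814 2.082 -3.272
endloop
endfacet
facet normal 0.017 0.891 -0.455
outer loop
vertex -3.814 2.082 -3.272
vertex -1.572 1.737 -3.865
vertex -2.75 1.378 -4.612
endloop
endfacet
facet normal -0.017 -0.890 0.455
outer loop
vertex -2.764 0.639 -4.234
vertex -2.65 1.702 -2.148
vertex -3.828 1.343 -2.895
endloop
endfacet
facet normal 0.575 -0.380 -0.724
outer loop
vertex -1.586 0.998 -3.488
vertex -2.764 0.639 -4.234
vertex -1.572 1.737 -3.865
endloop
endfacet
facet normal -0.017 -0.890 0.455
outer loop
vertex -1.586 0.998 -3.488
vertex -2.65 1.702 -2.148
vertex -2.764 0.639 -4.234
endloop
endfacet
facet normal -0.575 0.380 0.724
outer loop
vertex -3.828 1.343 -2.895
vertex -2.65 1.702 -2.148
vertex -3.814 2.082 -3.272
endloop
endfacet
facet normal 0.017 0.890 -0.455
outer loop
vertex -2.636 2.441 -2.526
vertex -1.572 1.737 -3.865
vertex -3.814 2.082 -3.272
endloop
endfacet
facet normal -0.575 0.381 0.724
outer loop
vertex -3.814 2.082 -3.272
vertex -2.65 1.702 -2.148
vertex -2.636 2.441 -2.526
endloop
endfacet
facet normal 0.818 0.249 0.519
outer loop
vertex -2.636 2.441 -2.526
vertex -1.586 0.998 -3.488
vertex -1.572 1.737 -3.865
endloop
endfacet
facet normal 0.818 0.250 0.518
outer loop
vertex -2.65 1.702 -2.148
vertex -1.586 0.998 -3.488
vertex -2.636 2.441 -2.526
endloop
endfacet
facet normal -0.834 0.296 -0.466
outer loop
vertex -1.153 -1.762 -3.013
vertex -0.757 -0.436 -2.88
vertex -0.16 -1.874 -4.86
endloop
endfacet
facet normal -0.285 -0.954 -0.096
outer loop
vertex 1.557 -2.484 -3.9
vertex -1.153 -1.762 -3.013
vertex -0.16 -1.874 -4.86
endloop
endfacet
facet normal -0.834 0.296 -0.466
outer loop
vertex -0.16 -1.874 -4.86
vertex -0.757 -0.436 -2.88
vertex 0.236 -0.549 -4.727
endloop
endfacet
facet normal 0.473 -0.053 -0.880
outer loop
vertex 0.236 -0.549 -4.727
vertex 1.557 -2.484 -3.9
vertex -0.16 -1.874 -4.86
endloop
endfacet
facet normal -0.473 0.053 0.880
outer loop
vertex -1.153 -1.762 -3.013
vertex 0.96 -1.046 -1.92
vertex -0.757 -0.436 -2.88
endloop
endfacet
facet normal -0.285 -0.954 -0.095
outer loop
vertex 0.564 -2.371 -2.053
vertex -1.153 -1.762 -3.013
vertex 1.557 -2.484 -3.9
endloop
endfacet
facet normal -0.473 0.053 0.880
outer loop
vertex 0.564 -2.371 -2.053
vertex 0.96 -1.046 -1.92
vertex -1.153 -1.762 -3.013
endloop
endfacet
facet normal 0.286 0.954 0.095
outer loop
vertex -0.757 -0.436 -2.88
vertex 0.96 -1.046 -1.92
vertex 0.236 -0.549 -4.727
endloop
endfacet
facet normal 0.473 -0.053 -0.880
outer loop
vertex 1.953 -1.158 -3.767
vertex 1.557 -2.484 -3.9
vertex 0.236 -0.549 -4.727
endloop
endfacet
facet normal 0.285 0.954 0.095
outer loop
vertex 0.236 -0.549 -4.727
vertex 0.96 -1.046 -1.92
vertex 1.953 -1.158 -3.767
endloop
endfacet
facet normal 0.834 -0.296 0.466
outer loop
vertex 1.953 -1.158 -3.767
vertex 0.564 -2.371 -2.053
vertex 1.557 -2.484 -3.9
endloop
endfacet
facet normal 0.834 -0.296 0.466
outer loop
vertex 0.96 -1.046 -1.92
vertex 0.564 -2.371 -2.053
vertex 1.953 -1.158 -3.767
endloop
endfacet

endsolid


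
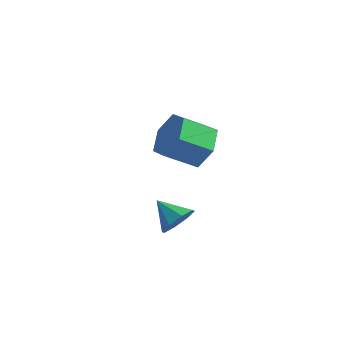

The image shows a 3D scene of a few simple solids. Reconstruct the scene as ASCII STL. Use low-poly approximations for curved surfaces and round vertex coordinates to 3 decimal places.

solid 
facet normal 0.857 -0.123 -0.500
outer loop
vertex 4.063 -2.36 3.808
vertex 3.75 -2.108 3.21
vertex 4.112 -1.813 3.758
endloop
endfacet
facet normal -0.002 0.091 0.996
outer loop
vertex 4.063 -2.36 3.808
vertex 4.112 -1.813 3.758
vertex 2.79 -1.972 3.77
endloop
endfacet
facet normal 0.857 -0.122 -0.501
outer loop
vertex 4.112 -1.813 3.758
vertex 3.75 -2.108 3.21
vertex 3.949 -1.439 3.388
endloop
endfacet
facet normal -0.076 0.684 0.725
outer loop
vertex 4.112 -1.813 3.758
vertex 3.949 -1.439 3.388
vertex 2.79 -1.972 3.77
endloop
endfacet
facet normal 0.858 -0.122 -0.499
outer loop
vertex 3.949 -1.439 3.388
vertex 3.75 -2.108 3.21
vertex 3.67 -1.458 2.913
endloop
endfacet
facet normal -0.363 0.915 0.176
outer loop
vertex 3.949 -1.439 3.388
vertex 3.67 -1.458 2.913
vertex 2.79 -1.972 3.77
endloop
endfacet
facet normal 0.858 -0.122 -0.499
outer loop
vertex 3.67 -1.458 2.913
vertex 3.75 -2.108 3.21
vertex 3.438 -1.857 2.612
endloop
endfacet
facet normal -0.692 0.646 -0.323
outer loop
vertex 3.67 -1.458 2.913
vertex 3.438 -1.857 2.612
vertex 2.79 -1.972 3.77
endloop
endfacet
facet normal 0.858 -0.122 -0.499
outer loop
vertex 3.438 -1.857 2.612
vertex 3.75 -2.108 3.21
vertex 3.389 -2.404 2.662
endloop
endfacet
facet normal -0.874 0.034 -0.485
outer loop
vertex 3.438 -1.857 2.612
vertex 3.389 -2.404 2.662
vertex 2.79 -1.972 3.77
endloop
endfacet
facet normal 0.858 -0.122 -0.499
outer loop
vertex 3.389 -2.404 2.662
vertex 3.75 -2.108 3.21
vertex 3.552 -2.777 3.033
endloop
endfacet
facet normal -0.799 -0.562 -0.213
outer loop
vertex 3.389 -2.404 2.662
vertex 3.552 -2.777 3.033
vertex 2.79 -1.972 3.77
endloop
endfacet
facet normal 0.858 -0.122 -0.499
outer loop
vertex 3.552 -2.777 3.033
vertex 3.75 -2.108 3.21
vertex 3.831 -2.759 3.508
endloop
endfacet
facet normal -0.514 -0.791 0.332
outer loop
vertex 3.552 -2.777 3.033
vertex 3.831 -2.759 3.508
vertex 2.79 -1.972 3.77
endloop
endfacet
facet normal 0.857 -0.122 -0.500
outer loop
vertex 3.831 -2.759 3.508
vertex 3.75 -2.108 3.21
vertex 4.063 -2.36 3.808
endloop
endfacet
facet normal -0.183 -0.520 0.834
outer loop
vertex 3.831 -2.759 3.508
vertex 4.063 -2.36 3.808
vertex 2.79 -1.972 3.77
endloop
endfacet
facet normal 0.622 0.574 -0.532
outer loop
vertex 2.327 2.461 4.428
vertex 1.902 2.137 3.582
vertex 1.545 2.951 4.042
endloop
endfacet
facet normal 0.039 0.656 0.754
outer loop
vertex 2.327 2.461 4.428
vertex 1.545 2.951 4.042
vertex 1.442 1.646 5.183
endloop
endfacet
facet normal 0.039 0.656 0.754
outer loop
vertex 1.442 1.646 5.183
vertex 1.545 2.951 4.042
vertex 0.661 2.136 4.797
endloop
endfacet
facet normal -0.623 -0.574 0.532
outer loop
vertex 1.442 1.646 5.183
vertex 0.661 2.136 4.797
vertex 1.018 1.323 4.338
endloop
endfacet
facet normal 0.623 0.574 -0.532
outer loop
vertex 1.545 2.951 4.042
vertex 1.902 2.137 3.582
vertex 1.121 2.627 3.196
endloop
endfacet
facet normal -0.658 0.752 0.042
outer loop
vertex 1.545 2.951 4.042
vertex 1.121 2.627 3.196
vertex 0.661 2.136 4.797
endloop
endfacet
facet normal -0.657 0.753 0.042
outer loop
vertex 0.661 2.136 4.797
vertex 1.121 2.627 3.196
vertex 0.236 1.813 3.951
endloop
endfacet
facet normal -0.623 -0.574 0.532
outer loop
vertex 0.661 2.136 4.797
vertex 0.236 1.813 3.951
vertex 1.018 1.323 4.338
endloop
endfacet
facet normal 0.623 0.574 -0.532
outer loop
vertex 1.121 2.627 3.196
vertex 1.902 2.137 3.582
vertex 1.478 1.814 2.737
endloop
endfacet
facet normal -0.696 0.096 -0.712
outer loop
vertex 1.121 2.627 3.196
vertex 1.478 1.814 2.737
vertex 0.236 1.813 3.951
endloop
endfacet
facet normal -0.696 0.096 -0.712
outer loop
vertex 0.236 1.813 3.951
vertex 1.478 1.814 2.737
vertex 0.593 0.999 3.492
endloop
endfacet
facet normal -0.623 -0.573 0.532
outer loop
vertex 0.236 1.813 3.951
vertex 0.593 0.999 3.492
vertex 1.018 1.323 4.338
endloop
endfacet
facet normal 0.623 0.574 -0.532
outer loop
vertex 1.478 1.814 2.737
vertex 1.902 2.137 3.582
vertex 2.259 1.324 3.123
endloop
endfacet
facet normal -0.039 -0.656 -0.754
outer loop
vertex 1.478 1.814 2.737
vertex 2.259 1.324 3.123
vertex 0.593 0.999 3.492
endloop
endfacet
facet normal -0.039 -0.656 -0.754
outer loop
vertex 0.593 0.999 3.492
vertex 2.259 1.324 3.123
vertex 1.375 0.509 3.878
endloop
endfacet
facet normal -0.622 -0.574 0.532
outer loop
vertex 0.593 0.999 3.492
vertex 1.375 0.509 3.878
vertex 1.018 1.323 4.338
endloop
endfacet
facet normal 0.623 0.574 -0.532
outer loop
vertex 2.259 1.324 3.123
vertex 1.902 2.137 3.582
vertex 2.684 1.647 3.969
endloop
endfacet
facet normal 0.657 -0.753 -0.043
outer loop
vertex 2.259 1.324 3.123
vertex 2.684 1.647 3.969
vertex 1.375 0.509 3.878
endloop
endfacet
facet normal 0.657 -0.753 -0.041
outer loop
vertex 1.375 0.509 3.878
vertex 2.684 1.647 3.969
vertex 1.799 0.833 4.724
endloop
endfacet
facet normal -0.623 -0.574 0.532
outer loop
vertex 1.375 0.509 3.878
vertex 1.799 0.833 4.724
vertex 1.018 1.323 4.338
endloop
endfacet
facet normal 0.623 0.573 -0.532
outer loop
vertex 2.684 1.647 3.969
vertex 1.902 2.137 3.582
vertex 2.327 2.461 4.428
endloop
endfacet
facet normal 0.696 -0.096 0.712
outer loop
vertex 2.684 1.647 3.969
vertex 2.327 2.461 4.428
vertex 1.799 0.833 4.724
endloop
endfacet
facet normal 0.696 -0.096 0.712
outer loop
vertex 1.799 0.833 4.724
vertex 2.327 2.461 4.428
vertex 1.442 1.646 5.183
endloop
endfacet
facet normal -0.623 -0.574 0.532
outer loop
vertex 1.799 0.833 4.724
vertex 1.442 1.646 5.183
vertex 1.018 1.323 4.338
endloop
endfacet

endsolid


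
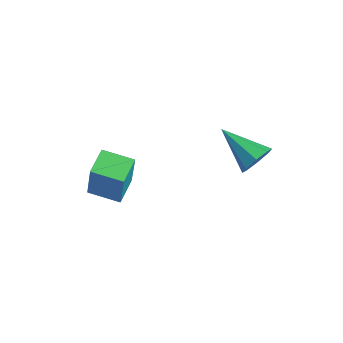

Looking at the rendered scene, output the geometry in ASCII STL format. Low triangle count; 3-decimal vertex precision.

solid 
facet normal -0.715 -0.677 0.173
outer loop
vertex -2.41 -3.636 -2.305
vertex -3.187 -2.741 -2.015
vertex -2.966 -3.52 -4.15
endloop
endfacet
facet normal 0.637 -0.733 -0.238
outer loop
vertex -1.993 -2.599 -4.385
vertex -2.41 -3.636 -2.305
vertex -2.966 -3.52 -4.15
endloop
endfacet
facet normal -0.715 -0.677 0.173
outer loop
vertex -2.966 -3.52 -4.15
vertex -3.187 -2.741 -2.015
vertex -3.743 -2.625 -3.859
endloop
endfacet
facet normal -0.288 0.061 -0.956
outer loop
vertex -3.743 -2.625 -3.859
vertex -1.993 -2.599 -4.385
vertex -2.966 -3.52 -4.15
endloop
endfacet
facet normal 0.288 -0.060 0.956
outer loop
vertex -2.41 -3.636 -2.305
vertex -2.214 -1.82 -2.25
vertex -3.187 -2.741 -2.015
endloop
endfacet
facet normal 0.637 -0.734 -0.238
outer loop
vertex -1.437 -2.715 -2.541
vertex -2.41 -3.636 -2.305
vertex -1.993 -2.599 -4.385
endloop
endfacet
facet normal 0.289 -0.060 0.956
outer loop
vertex -1.437 -2.715 -2.541
vertex -2.214 -1.82 -2.25
vertex -2.41 -3.636 -2.305
endloop
endfacet
facet normal -0.637 0.733 0.238
outer loop
vertex -3.187 -2.741 -2.015
vertex -2.214 -1.82 -2.25
vertex -3.743 -2.625 -3.859
endloop
endfacet
facet normal -0.288 0.060 -0.956
outer loop
vertex -2.77 -1.704 -4.095
vertex -1.993 -2.599 -4.385
vertex -3.743 -2.625 -3.859
endloop
endfacet
facet normal -0.637 0.734 0.238
outer loop
vertex -3.743 -2.625 -3.859
vertex -2.214 -1.82 -2.25
vertex -2.77 -1.704 -4.095
endloop
endfacet
facet normal 0.715 0.677 -0.173
outer loop
vertex -2.77 -1.704 -4.095
vertex -1.437 -2.715 -2.541
vertex -1.993 -2.599 -4.385
endloop
endfacet
facet normal 0.715 0.677 -0.173
outer loop
vertex -2.214 -1.82 -2.25
vertex -1.437 -2.715 -2.541
vertex -2.77 -1.704 -4.095
endloop
endfacet
facet normal 0.830 0.320 -0.458
outer loop
vertex 0.731 1.765 -1.45
vertex 0.297 2.075 -2.02
vertex 0.575 2.331 -1.337
endloop
endfacet
facet normal 0.178 -0.145 0.973
outer loop
vertex 0.731 1.765 -1.45
vertex 0.575 2.331 -1.337
vertex -1.337 1.445 -1.12
endloop
endfacet
facet normal 0.830 0.319 -0.458
outer loop
vertex 0.575 2.331 -1.337
vertex 0.297 2.075 -2.02
vertex 0.257 2.746 -1.624
endloop
endfacet
facet normal -0.131 0.494 0.860
outer loop
vertex 0.575 2.331 -1.337
vertex 0.257 2.746 -1.624
vertex -1.337 1.445 -1.12
endloop
endfacet
facet normal 0.830 0.319 -0.458
outer loop
vertex 0.257 2.746 -1.624
vertex 0.297 2.075 -2.02
vertex -0.038 2.769 -2.143
endloop
endfacet
facet normal -0.530 0.779 0.336
outer loop
vertex 0.257 2.746 -1.624
vertex -0.038 2.769 -2.143
vertex -1.337 1.445 -1.12
endloop
endfacet
facet normal 0.830 0.320 -0.457
outer loop
vertex -0.038 2.769 -2.143
vertex 0.297 2.075 -2.02
vertex -0.136 2.385 -2.59
endloop
endfacet
facet normal -0.786 0.544 -0.295
outer loop
vertex -0.038 2.769 -2.143
vertex -0.136 2.385 -2.59
vertex -1.337 1.445 -1.12
endloop
endfacet
facet normal 0.830 0.320 -0.456
outer loop
vertex -0.136 2.385 -2.59
vertex 0.297 2.075 -2.02
vertex 0.02 1.82 -2.703
endloop
endfacet
facet normal -0.748 -0.075 -0.659
outer loop
vertex -0.136 2.385 -2.59
vertex 0.02 1.82 -2.703
vertex -1.337 1.445 -1.12
endloop
endfacet
facet normal 0.830 0.320 -0.456
outer loop
vertex 0.02 1.82 -2.703
vertex 0.297 2.075 -2.02
vertex 0.338 1.405 -2.416
endloop
endfacet
facet normal -0.439 -0.714 -0.546
outer loop
vertex 0.02 1.82 -2.703
vertex 0.338 1.405 -2.416
vertex -1.337 1.445 -1.12
endloop
endfacet
facet normal 0.829 0.321 -0.457
outer loop
vertex 0.338 1.405 -2.416
vertex 0.297 2.075 -2.02
vertex 0.633 1.382 -1.897
endloop
endfacet
facet normal -0.040 -0.999 -0.021
outer loop
vertex 0.338 1.405 -2.416
vertex 0.633 1.382 -1.897
vertex -1.337 1.445 -1.12
endloop
endfacet
facet normal 0.830 0.321 -0.457
outer loop
vertex 0.633 1.382 -1.897
vertex 0.297 2.075 -2.02
vertex 0.731 1.765 -1.45
endloop
endfacet
facet normal 0.215 -0.764 0.608
outer loop
vertex 0.633 1.382 -1.897
vertex 0.731 1.765 -1.45
vertex -1.337 1.445 -1.12
endloop
endfacet

endsolid


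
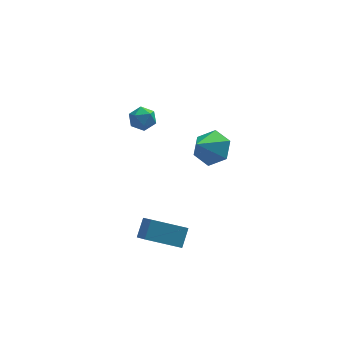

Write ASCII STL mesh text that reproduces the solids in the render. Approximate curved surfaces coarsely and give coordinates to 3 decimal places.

solid 
facet normal -0.616 0.257 0.745
outer loop
vertex -2.155 4.146 1.05
vertex -1.946 3.476 1.454
vertex -1.529 4.161 1.563
endloop
endfacet
facet normal -0.359 0.836 0.414
outer loop
vertex -2.155 4.146 1.05
vertex -1.529 4.161 1.563
vertex -1.476 4.538 0.848
endloop
endfacet
facet normal -0.541 0.795 -0.274
outer loop
vertex -2.155 4.146 1.05
vertex -1.476 4.538 0.848
vertex -1.862 4.086 0.298
endloop
endfacet
facet normal -0.909 0.191 -0.370
outer loop
vertex -2.155 4.146 1.05
vertex -1.862 4.086 0.298
vertex -2.152 3.43 0.672
endloop
endfacet
facet normal -0.955 -0.141 0.260
outer loop
vertex -2.155 4.146 1.05
vertex -2.152 3.43 0.672
vertex -1.946 3.476 1.454
endloop
endfacet
facet normal 0.353 0.817 0.457
outer loop
vertex -1.476 4.538 0.848
vertex -1.529 4.161 1.563
vertex -0.848 4.11 1.128
endloop
endfacet
facet normal -0.062 -0.120 0.991
outer loop
vertex -1.529 4.161 1.563
vertex -1.946 3.476 1.454
vertex -1.138 3.454 1.502
endloop
endfacet
facet normal -0.612 -0.763 0.206
outer loop
vertex -1.946 3.476 1.454
vertex -2.152 3.43 0.672
vertex -1.524 3.002 0.952
endloop
endfacet
facet normal -0.536 -0.226 -0.813
outer loop
vertex -2.152 3.43 0.672
vertex -1.862 4.086 0.298
vertex -1.471 3.379 0.237
endloop
endfacet
facet normal 0.060 0.750 -0.658
outer loop
vertex -1.862 4.086 0.298
vertex -1.476 4.538 0.848
vertex -1.054 4.064 0.346
endloop
endfacet
facet normal 0.909 -0.191 0.370
outer loop
vertex -0.845 3.394 0.75
vertex -0.848 4.11 1.128
vertex -1.138 3.454 1.502
endloop
endfacet
facet normal 0.541 -0.795 0.274
outer loop
vertex -0.845 3.394 0.75
vertex -1.138 3.454 1.502
vertex -1.524 3.002 0.952
endloop
endfacet
facet normal 0.359 -0.836 -0.414
outer loop
vertex -0.845 3.394 0.75
vertex -1.524 3.002 0.952
vertex -1.471 3.379 0.237
endloop
endfacet
facet normal 0.616 -0.257 -0.745
outer loop
vertex -0.845 3.394 0.75
vertex -1.471 3.379 0.237
vertex -1.054 4.064 0.346
endloop
endfacet
facet normal 0.955 0.141 -0.260
outer loop
vertex -0.845 3.394 0.75
vertex -1.054 4.064 0.346
vertex -0.848 4.11 1.128
endloop
endfacet
facet normal 0.536 0.226 0.813
outer loop
vertex -1.138 3.454 1.502
vertex -0.848 4.11 1.128
vertex -1.529 4.161 1.563
endloop
endfacet
facet normal -0.060 -0.750 0.658
outer loop
vertex -1.524 3.002 0.952
vertex -1.138 3.454 1.502
vertex -1.946 3.476 1.454
endloop
endfacet
facet normal -0.353 -0.817 -0.457
outer loop
vertex -1.471 3.379 0.237
vertex -1.524 3.002 0.952
vertex -2.152 3.43 0.672
endloop
endfacet
facet normal 0.062 0.120 -0.991
outer loop
vertex -1.054 4.064 0.346
vertex -1.471 3.379 0.237
vertex -1.862 4.086 0.298
endloop
endfacet
facet normal 0.612 0.763 -0.206
outer loop
vertex -0.848 4.11 1.128
vertex -1.054 4.064 0.346
vertex -1.476 4.538 0.848
endloop
endfacet
facet normal 0.555 0.493 -0.670
outer loop
vertex 1.835 -2.098 2.256
vertex 1.256 -1.215 2.427
vertex 2.131 -1.403 3.013
endloop
endfacet
facet normal 0.420 -0.744 0.519
outer loop
vertex 1.835 -2.098 2.256
vertex 2.131 -1.403 3.013
vertex 0.324 -2.045 3.553
endloop
endfacet
facet normal 0.555 0.494 -0.670
outer loop
vertex 2.131 -1.403 3.013
vertex 1.256 -1.215 2.427
vertex 1.552 -0.52 3.185
endloop
endfacet
facet normal 0.286 0.001 0.958
outer loop
vertex 2.131 -1.403 3.013
vertex 1.552 -0.52 3.185
vertex 0.324 -2.045 3.553
endloop
endfacet
facet normal 0.554 0.494 -0.670
outer loop
vertex 1.552 -0.52 3.185
vertex 1.256 -1.215 2.427
vertex 0.676 -0.332 2.599
endloop
endfacet
facet normal -0.401 0.507 0.763
outer loop
vertex 1.552 -0.52 3.185
vertex 0.676 -0.332 2.599
vertex 0.324 -2.045 3.553
endloop
endfacet
facet normal 0.554 0.494 -0.670
outer loop
vertex 0.676 -0.332 2.599
vertex 1.256 -1.215 2.427
vertex 0.38 -1.027 1.841
endloop
endfacet
facet normal -0.955 0.267 0.128
outer loop
vertex 0.676 -0.332 2.599
vertex 0.38 -1.027 1.841
vertex 0.324 -2.045 3.553
endloop
endfacet
facet normal 0.554 0.494 -0.670
outer loop
vertex 0.38 -1.027 1.841
vertex 1.256 -1.215 2.427
vertex 0.96 -1.91 1.67
endloop
endfacet
facet normal -0.821 -0.479 -0.312
outer loop
vertex 0.38 -1.027 1.841
vertex 0.96 -1.91 1.67
vertex 0.324 -2.045 3.553
endloop
endfacet
facet normal 0.555 0.493 -0.670
outer loop
vertex 0.96 -1.91 1.67
vertex 1.256 -1.215 2.427
vertex 1.835 -2.098 2.256
endloop
endfacet
facet normal -0.134 -0.984 -0.116
outer loop
vertex 0.96 -1.91 1.67
vertex 1.835 -2.098 2.256
vertex 0.324 -2.045 3.553
endloop
endfacet
facet normal -0.922 0.141 0.360
outer loop
vertex -2.317 -2.54 -3.186
vertex -1.879 -1.793 -2.356
vertex -2.536 -1.208 -4.269
endloop
endfacet
facet normal -0.364 -0.623 -0.692
outer loop
vertex -0.701 -1.487 -4.984
vertex -2.317 -2.54 -3.186
vertex -2.536 -1.208 -4.269
endloop
endfacet
facet normal -0.923 0.140 0.360
outer loop
vertex -2.536 -1.208 -4.269
vertex -1.879 -1.793 -2.356
vertex -2.099 -0.461 -3.438
endloop
endfacet
facet normal -0.127 0.770 -0.625
outer loop
vertex -2.099 -0.461 -3.438
vertex -0.701 -1.487 -4.984
vertex -2.536 -1.208 -4.269
endloop
endfacet
facet normal 0.127 -0.770 0.626
outer loop
vertex -2.317 -2.54 -3.186
vertex -0.044 -2.072 -3.071
vertex -1.879 -1.793 -2.356
endloop
endfacet
facet normal -0.365 -0.623 -0.692
outer loop
vertex -0.481 -2.819 -3.902
vertex -2.317 -2.54 -3.186
vertex -0.701 -1.487 -4.984
endloop
endfacet
facet normal 0.127 -0.770 0.625
outer loop
vertex -0.481 -2.819 -3.902
vertex -0.044 -2.072 -3.071
vertex -2.317 -2.54 -3.186
endloop
endfacet
facet normal 0.364 0.623 0.692
outer loop
vertex -1.879 -1.793 -2.356
vertex -0.044 -2.072 -3.071
vertex -2.099 -0.461 -3.438
endloop
endfacet
facet normal -0.127 0.770 -0.626
outer loop
vertex -0.263 -0.74 -4.154
vertex -0.701 -1.487 -4.984
vertex -2.099 -0.461 -3.438
endloop
endfacet
facet normal 0.365 0.623 0.692
outer loop
vertex -2.099 -0.461 -3.438
vertex -0.044 -2.072 -3.071
vertex -0.263 -0.74 -4.154
endloop
endfacet
facet normal 0.922 -0.140 -0.360
outer loop
vertex -0.263 -0.74 -4.154
vertex -0.481 -2.819 -3.902
vertex -0.701 -1.487 -4.984
endloop
endfacet
facet normal 0.923 -0.140 -0.359
outer loop
vertex -0.044 -2.072 -3.071
vertex -0.481 -2.819 -3.902
vertex -0.263 -0.74 -4.154
endloop
endfacet

endsolid


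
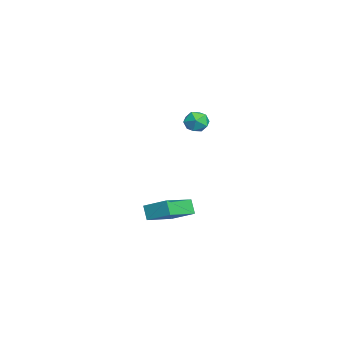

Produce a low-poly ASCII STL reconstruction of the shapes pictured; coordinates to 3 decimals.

solid 
facet normal -0.525 -0.205 0.826
outer loop
vertex 1.222 -2.212 -2.257
vertex -0.079 -1.152 -2.82
vertex 0.654 -3.234 -2.871
endloop
endfacet
facet normal 0.735 -0.599 0.318
outer loop
vertex 1.079 -3.068 -3.54
vertex 1.222 -2.212 -2.257
vertex 0.654 -3.234 -2.871
endloop
endfacet
facet normal -0.524 -0.205 0.827
outer loop
vertex 0.654 -3.234 -2.871
vertex -0.079 -1.152 -2.82
vertex -0.647 -2.173 -3.433
endloop
endfacet
facet normal -0.430 -0.774 -0.465
outer loop
vertex -0.647 -2.173 -3.433
vertex 1.079 -3.068 -3.54
vertex 0.654 -3.234 -2.871
endloop
endfacet
facet normal 0.430 0.774 0.465
outer loop
vertex 1.222 -2.212 -2.257
vertex 0.346 -0.986 -3.489
vertex -0.079 -1.152 -2.82
endloop
endfacet
facet normal 0.734 -0.600 0.318
outer loop
vertex 1.647 -2.047 -2.927
vertex 1.222 -2.212 -2.257
vertex 1.079 -3.068 -3.54
endloop
endfacet
facet normal 0.431 0.774 0.464
outer loop
vertex 1.647 -2.047 -2.927
vertex 0.346 -0.986 -3.489
vertex 1.222 -2.212 -2.257
endloop
endfacet
facet normal -0.735 0.599 -0.318
outer loop
vertex -0.079 -1.152 -2.82
vertex 0.346 -0.986 -3.489
vertex -0.647 -2.173 -3.433
endloop
endfacet
facet normal -0.430 -0.774 -0.464
outer loop
vertex -0.222 -2.008 -4.103
vertex 1.079 -3.068 -3.54
vertex -0.647 -2.173 -3.433
endloop
endfacet
facet normal -0.734 0.599 -0.318
outer loop
vertex -0.647 -2.173 -3.433
vertex 0.346 -0.986 -3.489
vertex -0.222 -2.008 -4.103
endloop
endfacet
facet normal 0.524 0.205 -0.827
outer loop
vertex -0.222 -2.008 -4.103
vertex 1.647 -2.047 -2.927
vertex 1.079 -3.068 -3.54
endloop
endfacet
facet normal 0.524 0.205 -0.826
outer loop
vertex 0.346 -0.986 -3.489
vertex 1.647 -2.047 -2.927
vertex -0.222 -2.008 -4.103
endloop
endfacet
facet normal -0.602 -0.377 0.704
outer loop
vertex 0.912 -0.798 2.932
vertex 1.014 -1.389 2.703
vertex 1.398 -1.15 3.159
endloop
endfacet
facet normal -0.279 0.218 0.935
outer loop
vertex 0.912 -0.798 2.932
vertex 1.398 -1.15 3.159
vertex 1.483 -0.526 3.039
endloop
endfacet
facet normal -0.448 0.748 0.490
outer loop
vertex 0.912 -0.798 2.932
vertex 1.483 -0.526 3.039
vertex 1.152 -0.378 2.51
endloop
endfacet
facet normal -0.876 0.483 -0.018
outer loop
vertex 0.912 -0.798 2.932
vertex 1.152 -0.378 2.51
vertex 0.862 -0.912 2.302
endloop
endfacet
facet normal -0.970 -0.212 0.115
outer loop
vertex 0.912 -0.798 2.932
vertex 0.862 -0.912 2.302
vertex 1.014 -1.389 2.703
endloop
endfacet
facet normal 0.424 0.115 0.898
outer loop
vertex 1.483 -0.526 3.039
vertex 1.398 -1.15 3.159
vertex 1.938 -0.948 2.878
endloop
endfacet
facet normal -0.097 -0.846 0.525
outer loop
vertex 1.398 -1.15 3.159
vertex 1.014 -1.389 2.703
vertex 1.648 -1.482 2.67
endloop
endfacet
facet normal -0.691 -0.581 -0.429
outer loop
vertex 1.014 -1.389 2.703
vertex 0.862 -0.912 2.302
vertex 1.317 -1.334 2.141
endloop
endfacet
facet normal -0.538 0.543 -0.644
outer loop
vertex 0.862 -0.912 2.302
vertex 1.152 -0.378 2.51
vertex 1.402 -0.71 2.021
endloop
endfacet
facet normal 0.152 0.972 0.177
outer loop
vertex 1.152 -0.378 2.51
vertex 1.483 -0.526 3.039
vertex 1.786 -0.471 2.477
endloop
endfacet
facet normal 0.876 -0.483 0.018
outer loop
vertex 1.888 -1.062 2.248
vertex 1.938 -0.948 2.878
vertex 1.648 -1.482 2.67
endloop
endfacet
facet normal 0.448 -0.748 -0.490
outer loop
vertex 1.888 -1.062 2.248
vertex 1.648 -1.482 2.67
vertex 1.317 -1.334 2.141
endloop
endfacet
facet normal 0.279 -0.218 -0.935
outer loop
vertex 1.888 -1.062 2.248
vertex 1.317 -1.334 2.141
vertex 1.402 -0.71 2.021
endloop
endfacet
facet normal 0.602 0.377 -0.704
outer loop
vertex 1.888 -1.062 2.248
vertex 1.402 -0.71 2.021
vertex 1.786 -0.471 2.477
endloop
endfacet
facet normal 0.970 0.212 -0.115
outer loop
vertex 1.888 -1.062 2.248
vertex 1.786 -0.471 2.477
vertex 1.938 -0.948 2.878
endloop
endfacet
facet normal 0.538 -0.543 0.644
outer loop
vertex 1.648 -1.482 2.67
vertex 1.938 -0.948 2.878
vertex 1.398 -1.15 3.159
endloop
endfacet
facet normal -0.152 -0.972 -0.177
outer loop
vertex 1.317 -1.334 2.141
vertex 1.648 -1.482 2.67
vertex 1.014 -1.389 2.703
endloop
endfacet
facet normal -0.424 -0.115 -0.898
outer loop
vertex 1.402 -0.71 2.021
vertex 1.317 -1.334 2.141
vertex 0.862 -0.912 2.302
endloop
endfacet
facet normal 0.097 0.846 -0.525
outer loop
vertex 1.786 -0.471 2.477
vertex 1.402 -0.71 2.021
vertex 1.152 -0.378 2.51
endloop
endfacet
facet normal 0.691 0.581 0.429
outer loop
vertex 1.938 -0.948 2.878
vertex 1.786 -0.471 2.477
vertex 1.483 -0.526 3.039
endloop
endfacet

endsolid


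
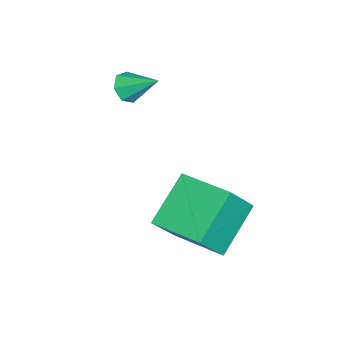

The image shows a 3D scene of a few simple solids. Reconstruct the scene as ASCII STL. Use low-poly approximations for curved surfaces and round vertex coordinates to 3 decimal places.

solid 
facet normal -0.177 -0.811 -0.557
outer loop
vertex -2.118 -1.91 0.205
vertex -2.388 -2.204 0.719
vertex -2.673 -1.832 0.268
endloop
endfacet
facet normal 0.054 0.832 -0.552
outer loop
vertex -2.118 -1.91 0.205
vertex -2.673 -1.832 0.268
vertex -2.132 -1.036 1.521
endloop
endfacet
facet normal -0.177 -0.811 -0.557
outer loop
vertex -2.673 -1.832 0.268
vertex -2.388 -2.204 0.719
vertex -3.013 -2.034 0.67
endloop
endfacet
facet normal -0.654 0.734 -0.184
outer loop
vertex -2.673 -1.832 0.268
vertex -3.013 -2.034 0.67
vertex -2.132 -1.036 1.521
endloop
endfacet
facet normal -0.177 -0.811 -0.557
outer loop
vertex -3.013 -2.034 0.67
vertex -2.388 -2.204 0.719
vertex -2.882 -2.364 1.109
endloop
endfacet
facet normal -0.819 0.314 0.480
outer loop
vertex -3.013 -2.034 0.67
vertex -2.882 -2.364 1.109
vertex -2.132 -1.036 1.521
endloop
endfacet
facet normal -0.177 -0.811 -0.557
outer loop
vertex -2.882 -2.364 1.109
vertex -2.388 -2.204 0.719
vertex -2.379 -2.573 1.253
endloop
endfacet
facet normal -0.317 -0.113 0.942
outer loop
vertex -2.882 -2.364 1.109
vertex -2.379 -2.573 1.253
vertex -2.132 -1.036 1.521
endloop
endfacet
facet normal -0.178 -0.811 -0.557
outer loop
vertex -2.379 -2.573 1.253
vertex -2.388 -2.204 0.719
vertex -1.882 -2.505 0.995
endloop
endfacet
facet normal 0.473 -0.225 0.852
outer loop
vertex -2.379 -2.573 1.253
vertex -1.882 -2.505 0.995
vertex -2.132 -1.036 1.521
endloop
endfacet
facet normal -0.177 -0.810 -0.559
outer loop
vertex -1.882 -2.505 0.995
vertex -2.388 -2.204 0.719
vertex -1.766 -2.209 0.529
endloop
endfacet
facet normal 0.958 0.063 0.279
outer loop
vertex -1.882 -2.505 0.995
vertex -1.766 -2.209 0.529
vertex -2.132 -1.036 1.521
endloop
endfacet
facet normal -0.177 -0.812 -0.557
outer loop
vertex -1.766 -2.209 0.529
vertex -2.388 -2.204 0.719
vertex -2.118 -1.91 0.205
endloop
endfacet
facet normal 0.772 0.533 -0.346
outer loop
vertex -1.766 -2.209 0.529
vertex -2.118 -1.91 0.205
vertex -2.132 -1.036 1.521
endloop
endfacet
facet normal -0.752 0.264 0.604
outer loop
vertex -0.075 0.345 -1.247
vertex 0.716 2.184 -1.067
vertex -1.006 0.882 -2.642
endloop
endfacet
facet normal -0.393 -0.915 -0.090
outer loop
vertex 0.604 0.316 -3.933
vertex -0.075 0.345 -1.247
vertex -1.006 0.882 -2.642
endloop
endfacet
facet normal -0.752 0.264 0.604
outer loop
vertex -1.006 0.882 -2.642
vertex 0.716 2.184 -1.067
vertex -0.214 2.721 -2.461
endloop
endfacet
facet normal -0.528 0.305 -0.792
outer loop
vertex -0.214 2.721 -2.461
vertex 0.604 0.316 -3.933
vertex -1.006 0.882 -2.642
endloop
endfacet
facet normal 0.528 -0.305 0.792
outer loop
vertex -0.075 0.345 -1.247
vertex 2.326 1.618 -2.358
vertex 0.716 2.184 -1.067
endloop
endfacet
facet normal -0.394 -0.915 -0.090
outer loop
vertex 1.534 -0.221 -2.539
vertex -0.075 0.345 -1.247
vertex 0.604 0.316 -3.933
endloop
endfacet
facet normal 0.529 -0.306 0.792
outer loop
vertex 1.534 -0.221 -2.539
vertex 2.326 1.618 -2.358
vertex -0.075 0.345 -1.247
endloop
endfacet
facet normal 0.394 0.915 0.090
outer loop
vertex 0.716 2.184 -1.067
vertex 2.326 1.618 -2.358
vertex -0.214 2.721 -2.461
endloop
endfacet
facet normal -0.529 0.305 -0.792
outer loop
vertex 1.395 2.155 -3.753
vertex 0.604 0.316 -3.933
vertex -0.214 2.721 -2.461
endloop
endfacet
facet normal 0.394 0.915 0.089
outer loop
vertex -0.214 2.721 -2.461
vertex 2.326 1.618 -2.358
vertex 1.395 2.155 -3.753
endloop
endfacet
facet normal 0.752 -0.264 -0.604
outer loop
vertex 1.395 2.155 -3.753
vertex 1.534 -0.221 -2.539
vertex 0.604 0.316 -3.933
endloop
endfacet
facet normal 0.752 -0.264 -0.604
outer loop
vertex 2.326 1.618 -2.358
vertex 1.534 -0.221 -2.539
vertex 1.395 2.155 -3.753
endloop
endfacet

endsolid
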